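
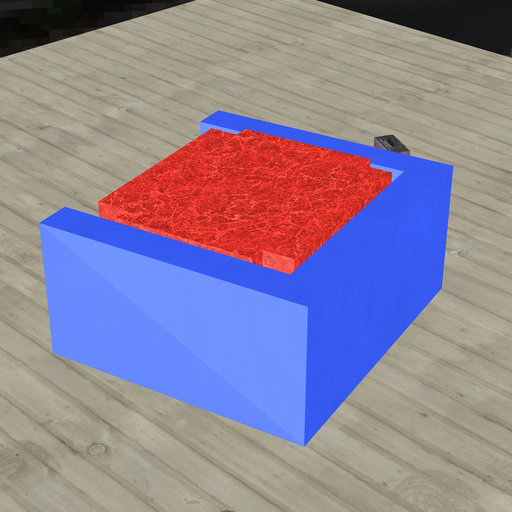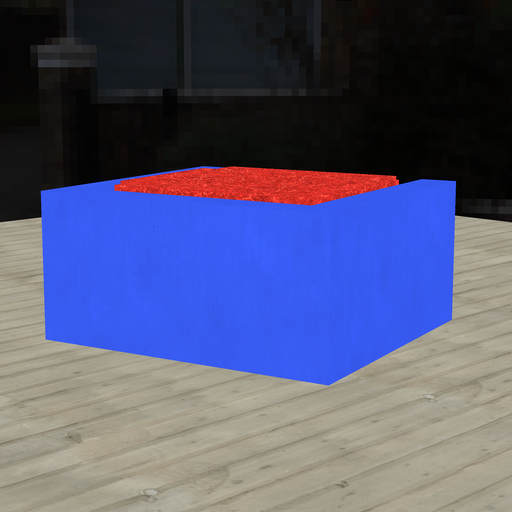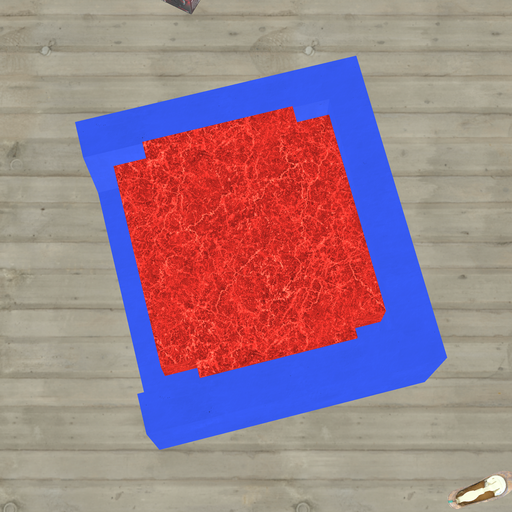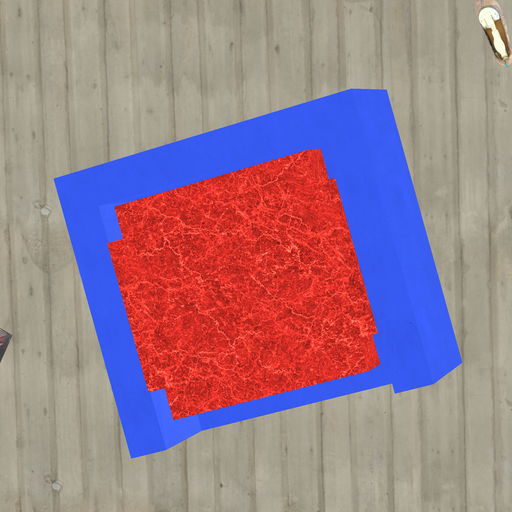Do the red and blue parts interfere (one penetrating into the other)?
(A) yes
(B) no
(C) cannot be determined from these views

(B) no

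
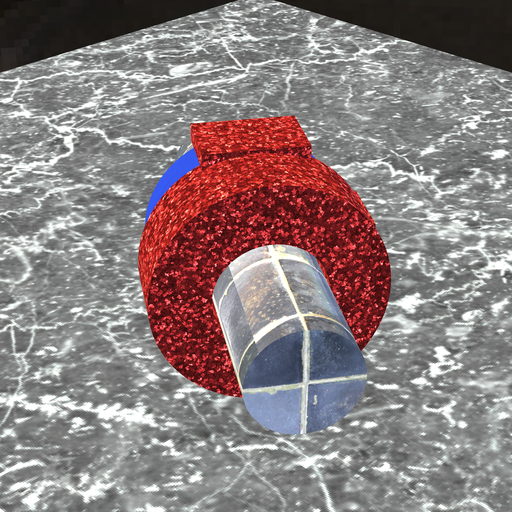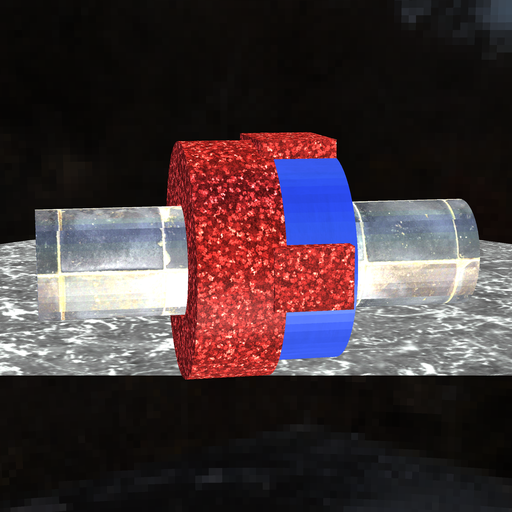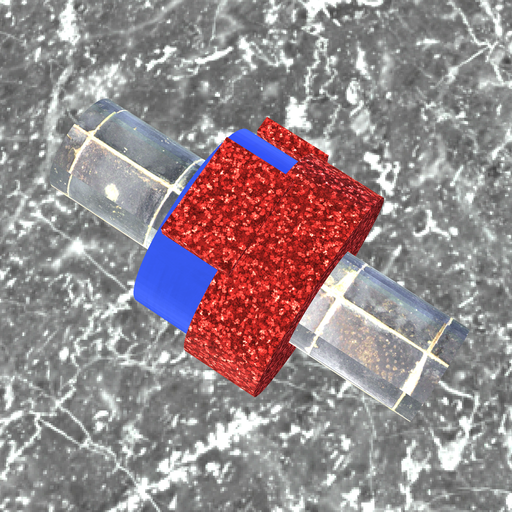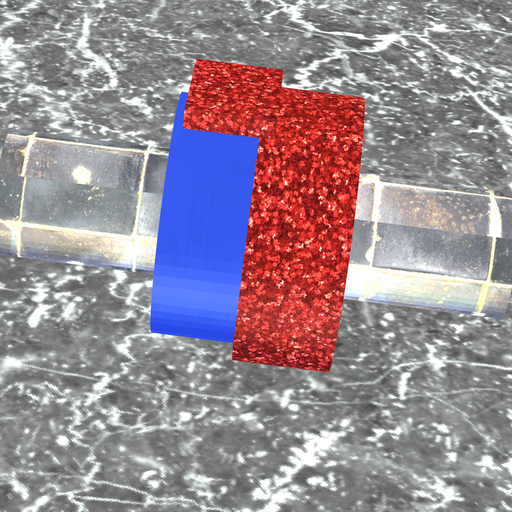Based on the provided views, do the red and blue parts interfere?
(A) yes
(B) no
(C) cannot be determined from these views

(A) yes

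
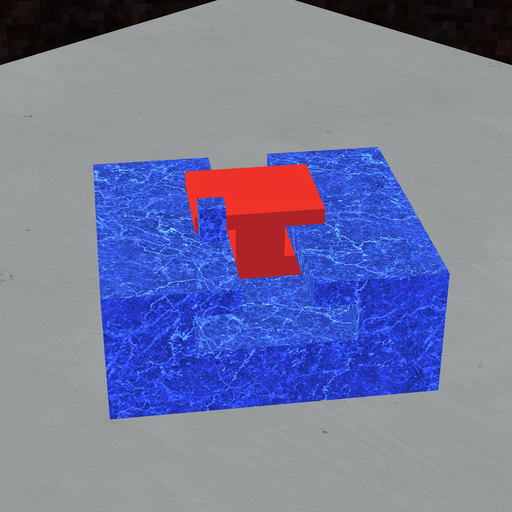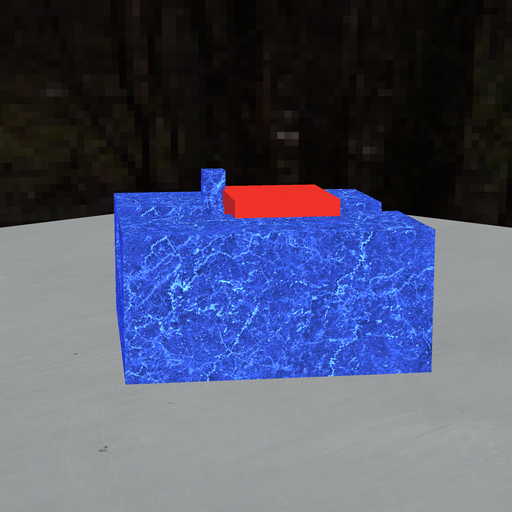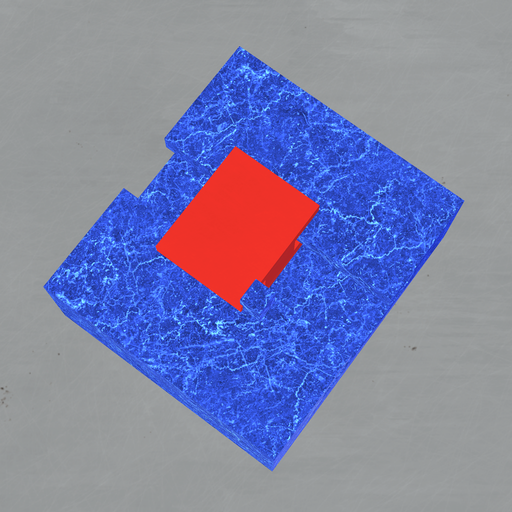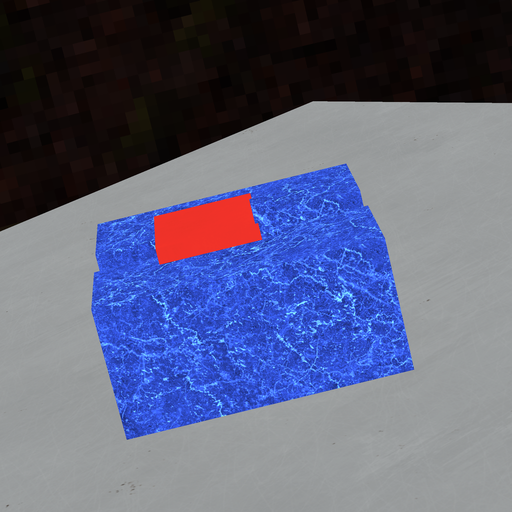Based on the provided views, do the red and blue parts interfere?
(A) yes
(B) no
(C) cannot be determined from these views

(A) yes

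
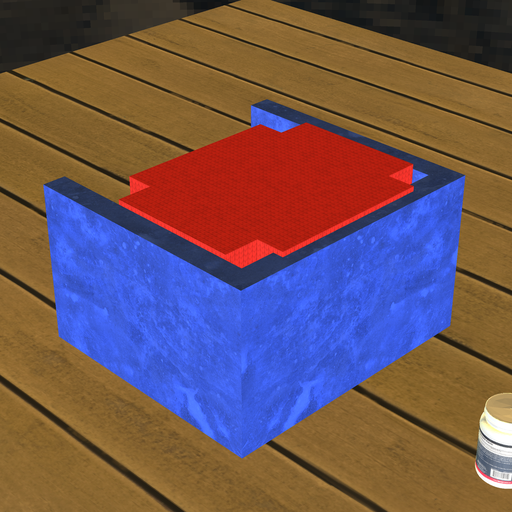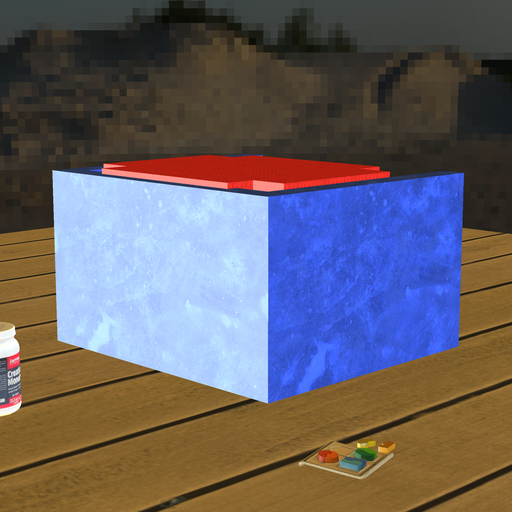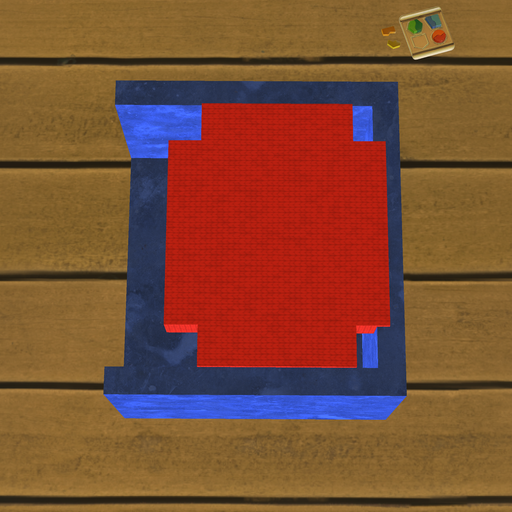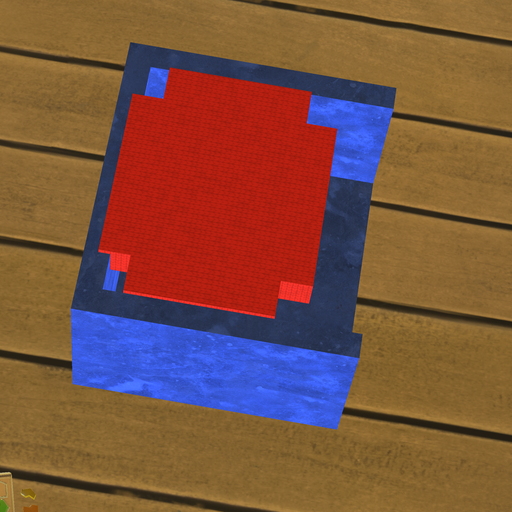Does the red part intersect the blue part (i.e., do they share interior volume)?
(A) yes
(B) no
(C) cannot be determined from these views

(A) yes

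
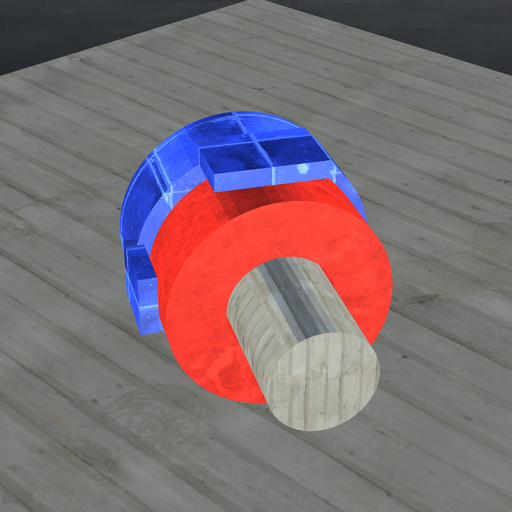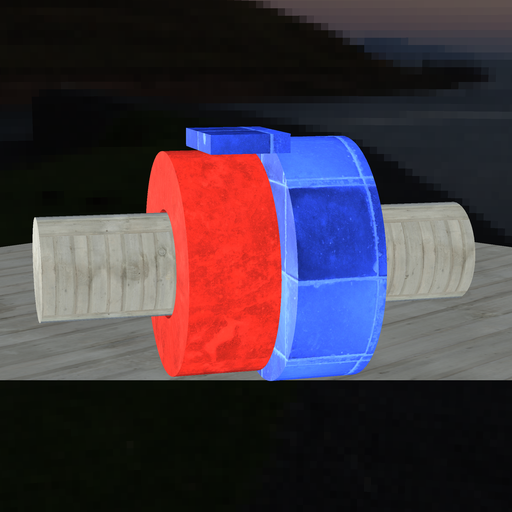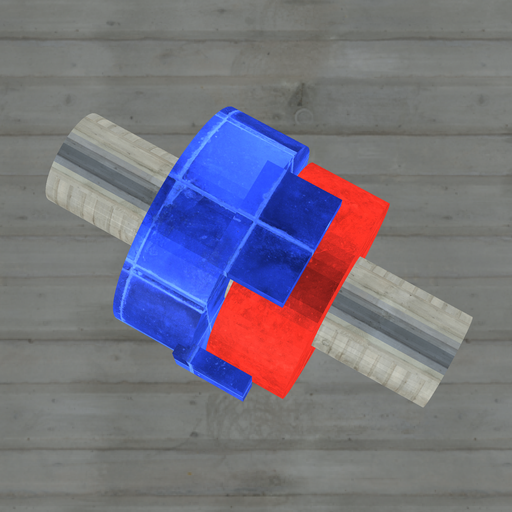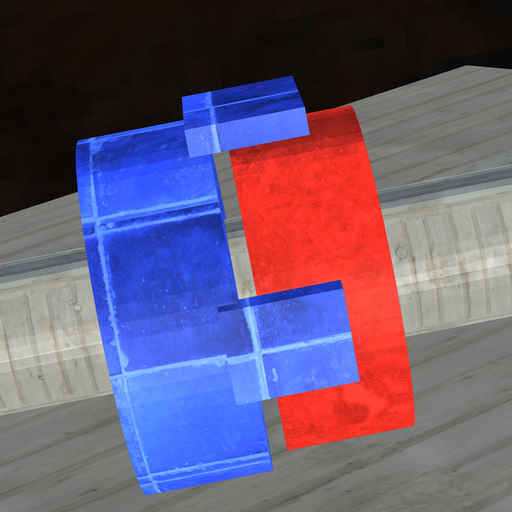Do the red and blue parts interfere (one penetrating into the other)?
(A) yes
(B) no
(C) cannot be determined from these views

(B) no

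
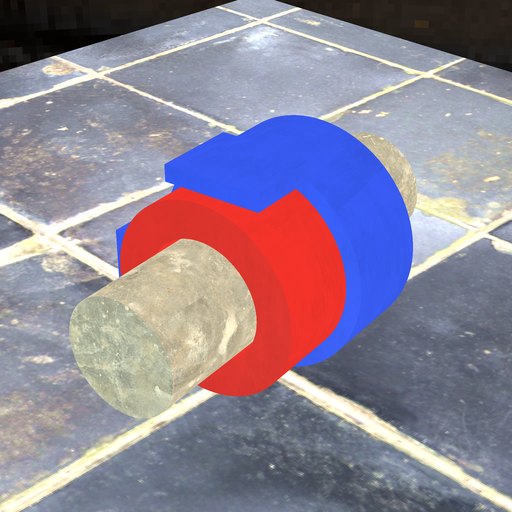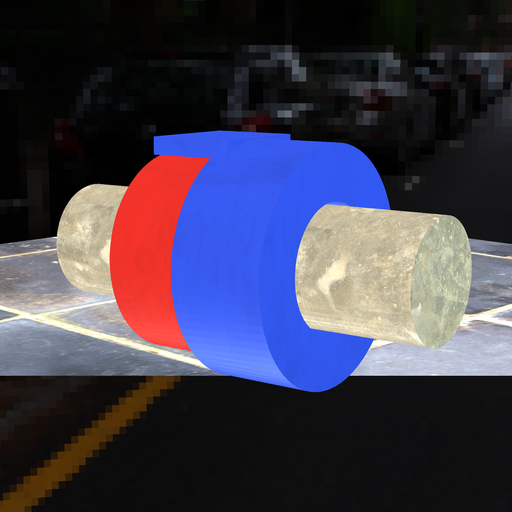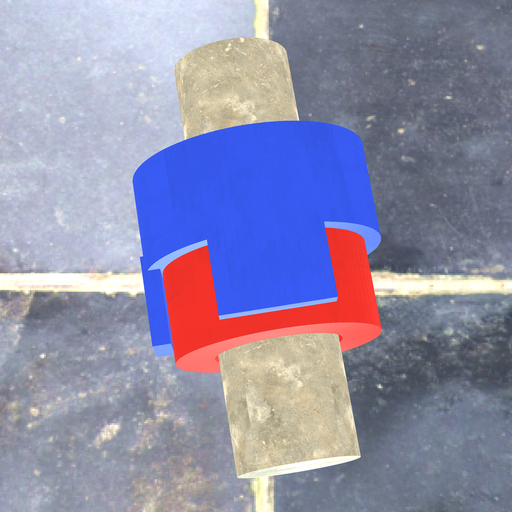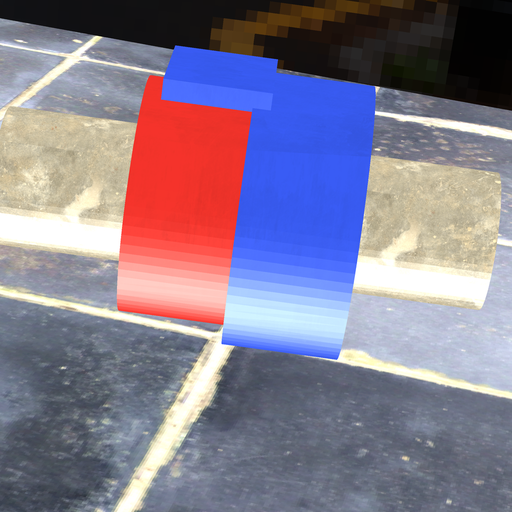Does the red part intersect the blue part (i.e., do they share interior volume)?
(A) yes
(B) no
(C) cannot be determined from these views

(A) yes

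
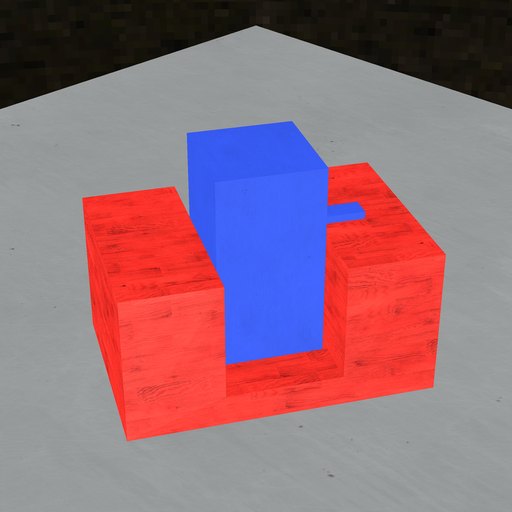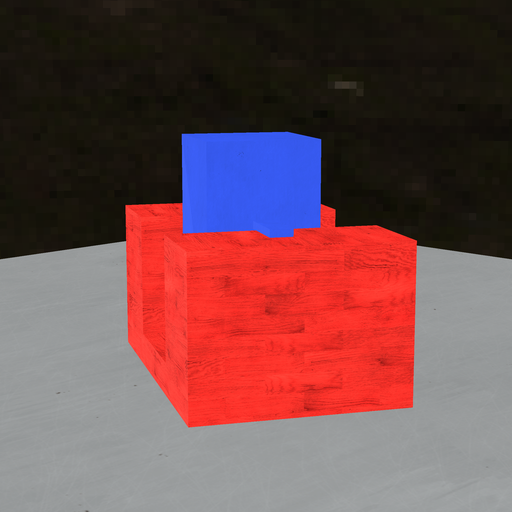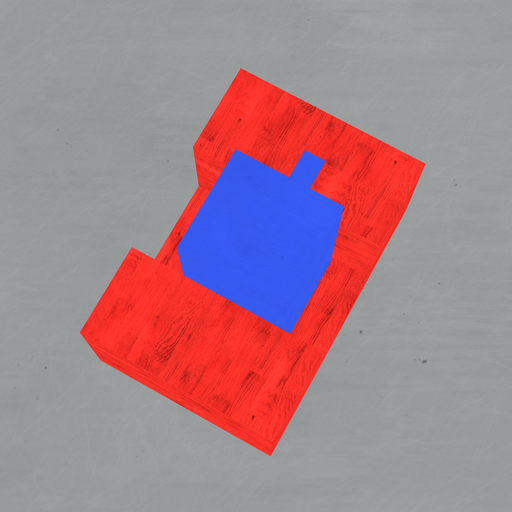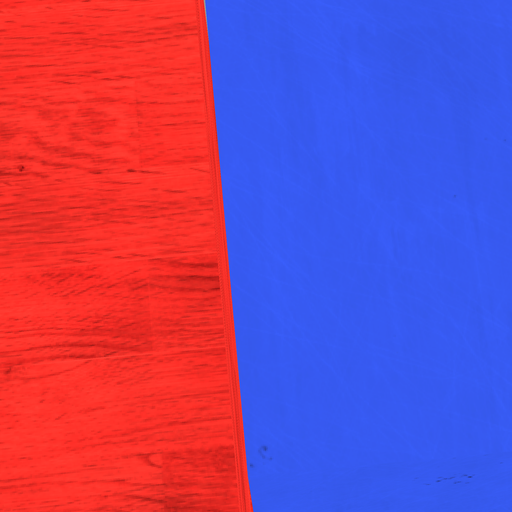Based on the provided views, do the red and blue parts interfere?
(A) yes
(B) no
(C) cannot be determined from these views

(B) no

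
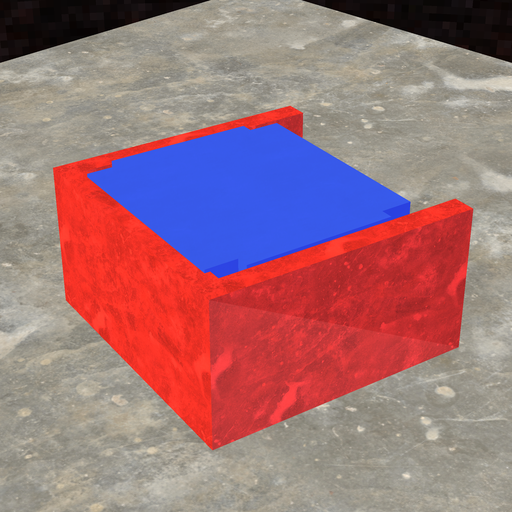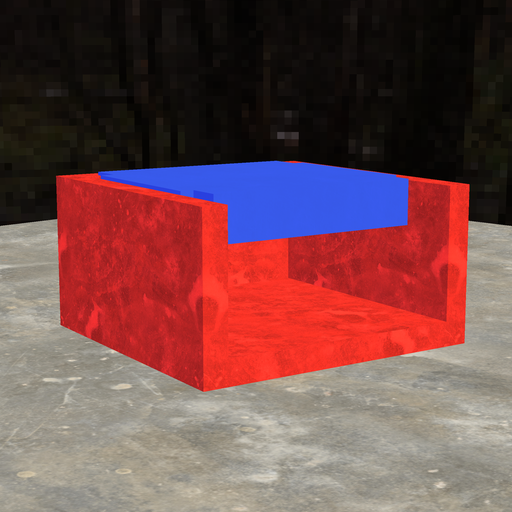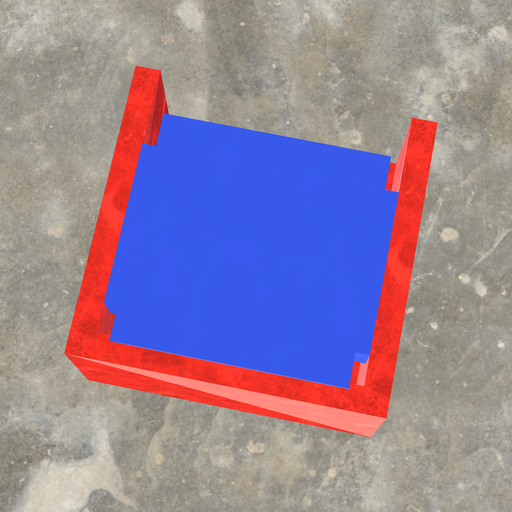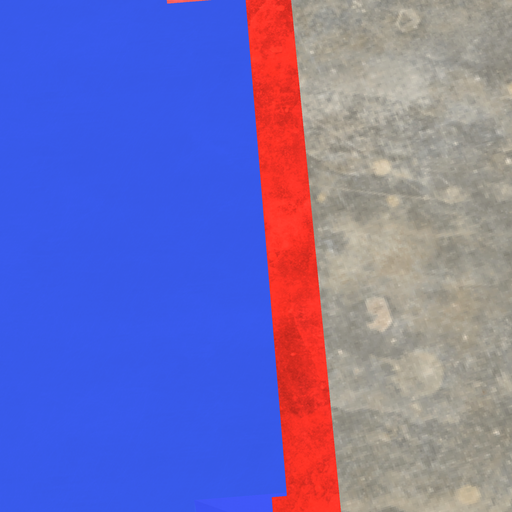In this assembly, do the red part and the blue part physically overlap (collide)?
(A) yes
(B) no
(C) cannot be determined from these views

(A) yes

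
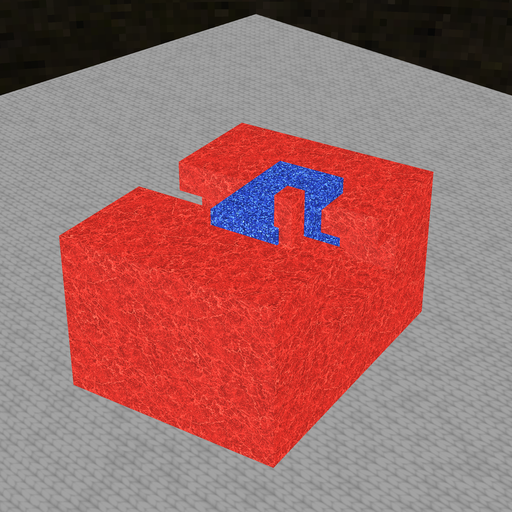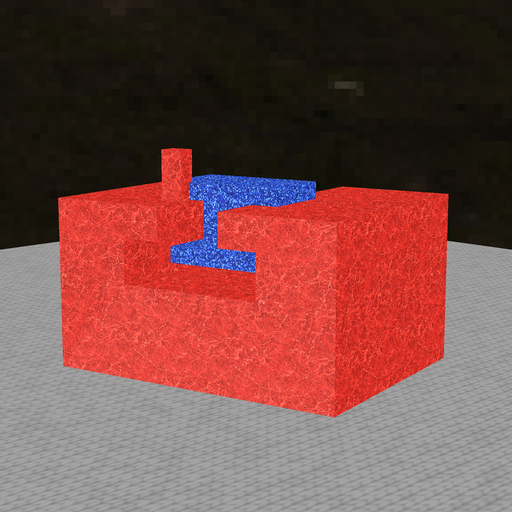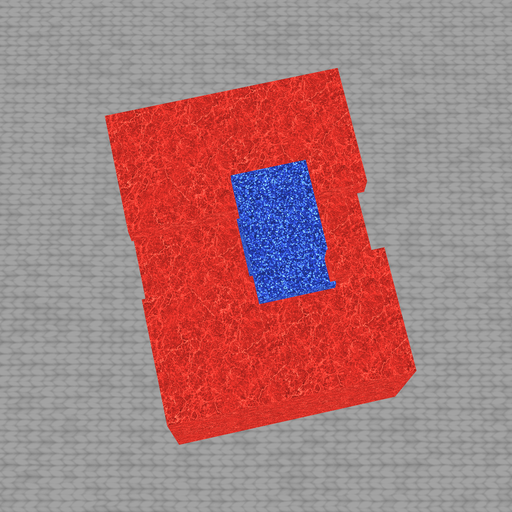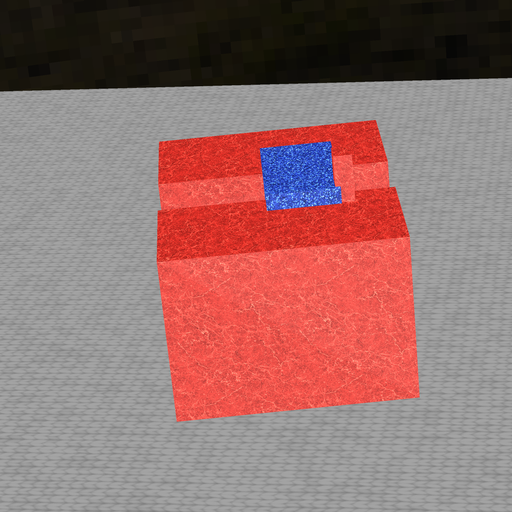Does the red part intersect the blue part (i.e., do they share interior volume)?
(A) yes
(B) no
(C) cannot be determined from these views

(A) yes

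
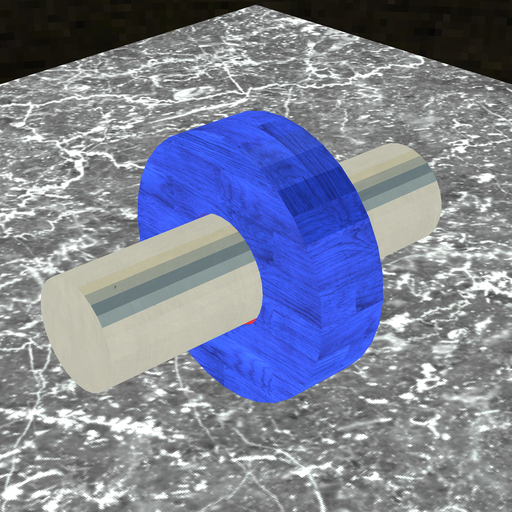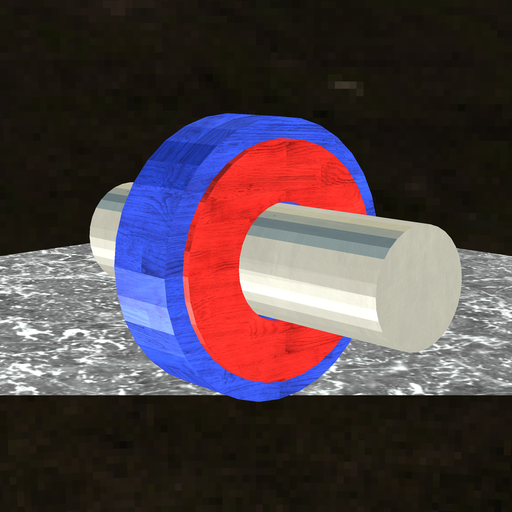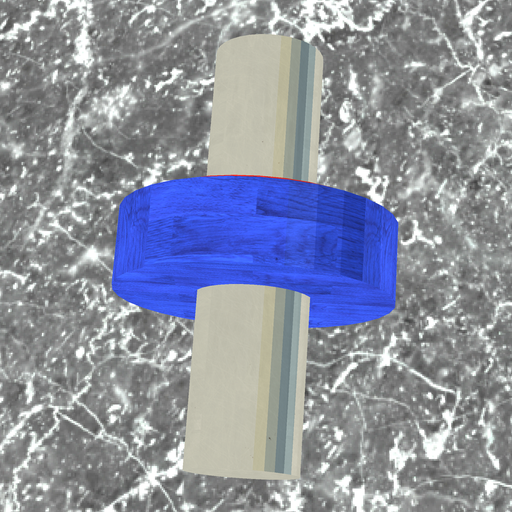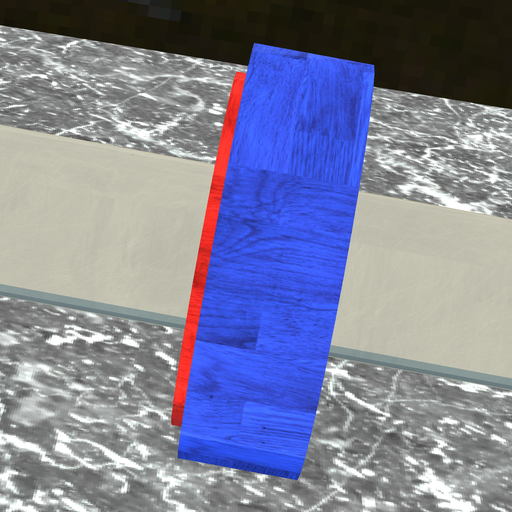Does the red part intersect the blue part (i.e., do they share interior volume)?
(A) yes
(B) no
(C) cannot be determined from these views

(A) yes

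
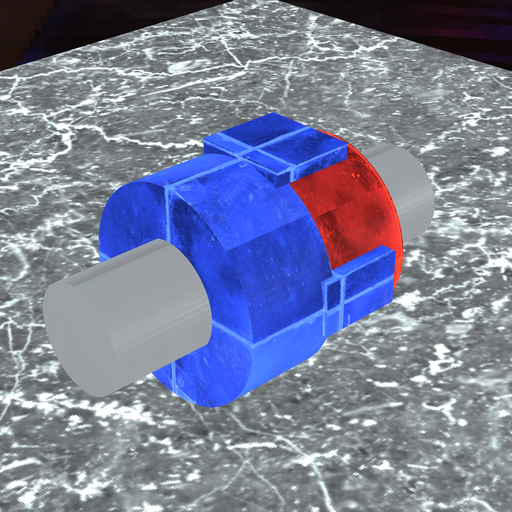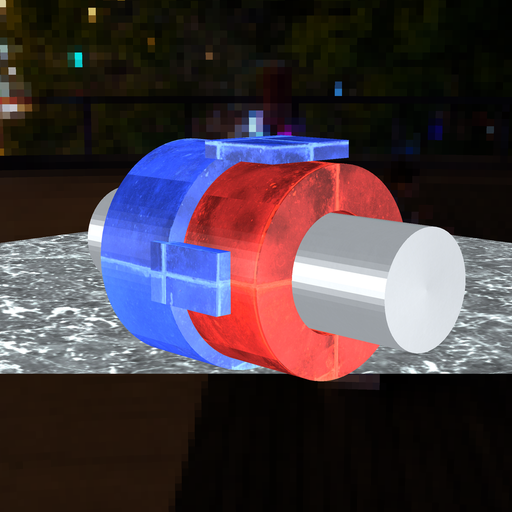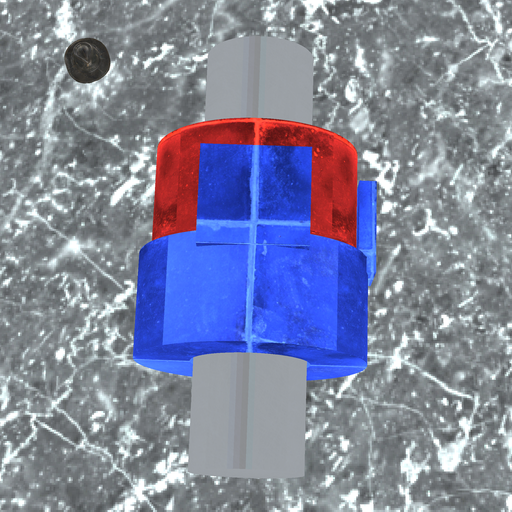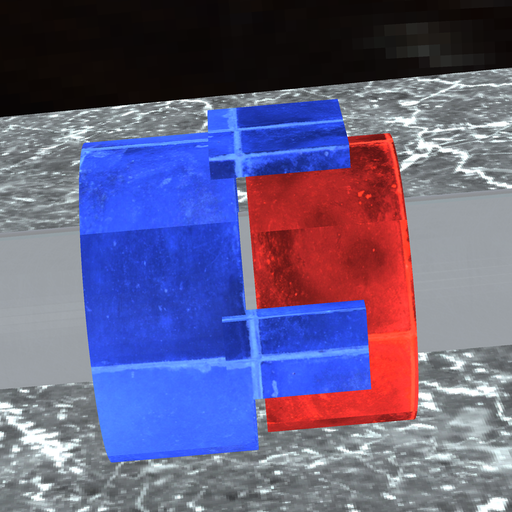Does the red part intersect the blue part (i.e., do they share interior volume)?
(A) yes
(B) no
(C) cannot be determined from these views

(B) no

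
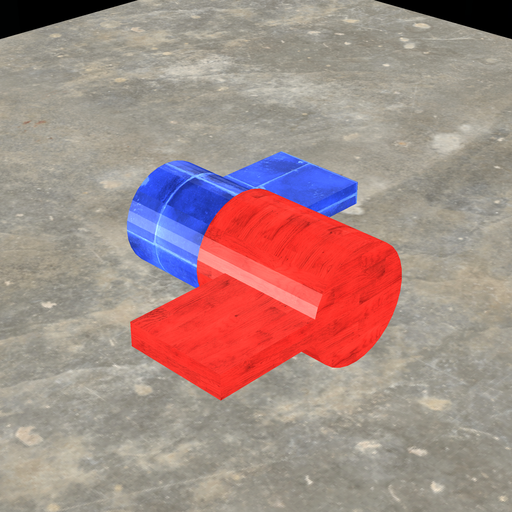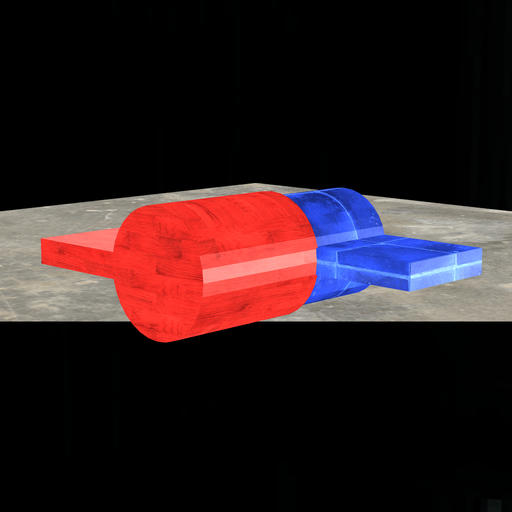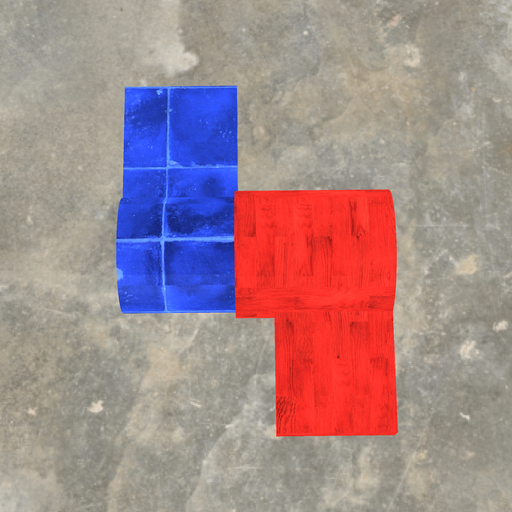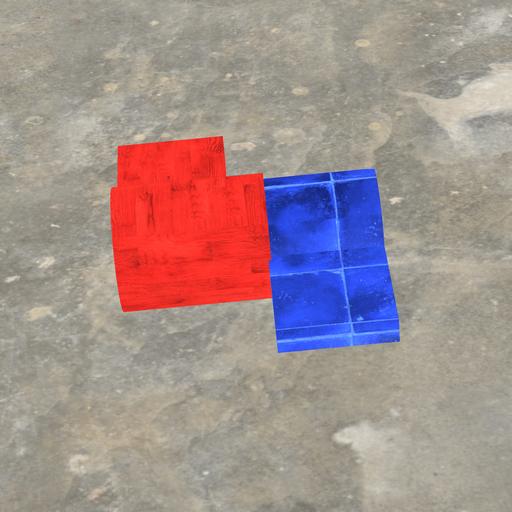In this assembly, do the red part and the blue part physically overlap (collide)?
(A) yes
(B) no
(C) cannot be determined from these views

(A) yes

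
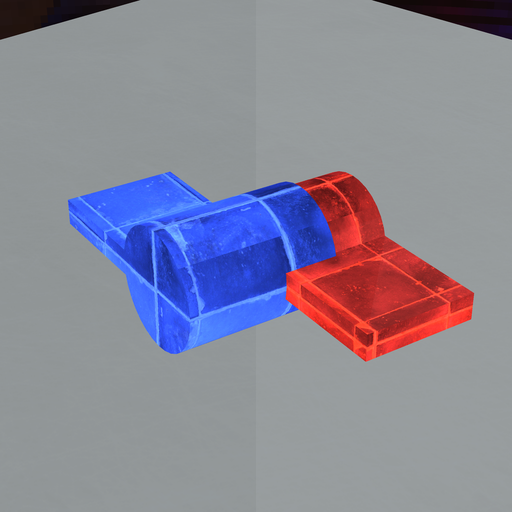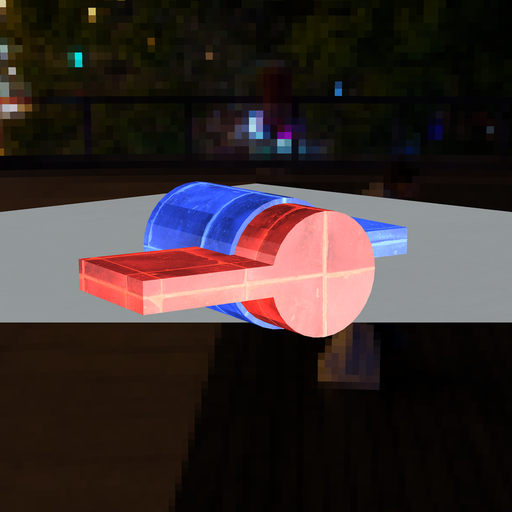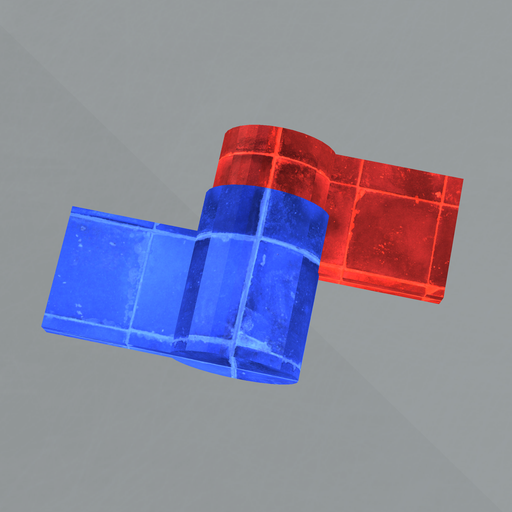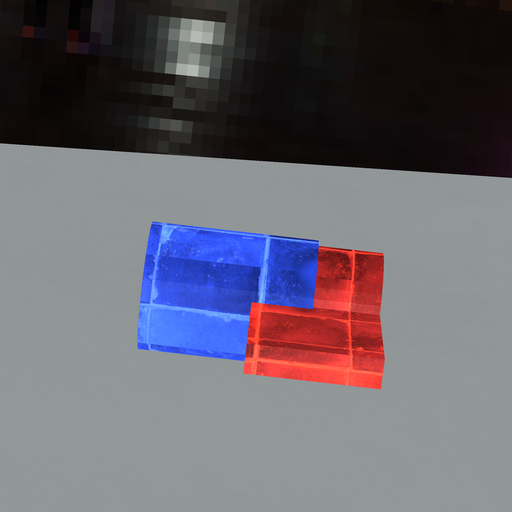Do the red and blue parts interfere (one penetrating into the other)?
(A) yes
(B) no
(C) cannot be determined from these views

(A) yes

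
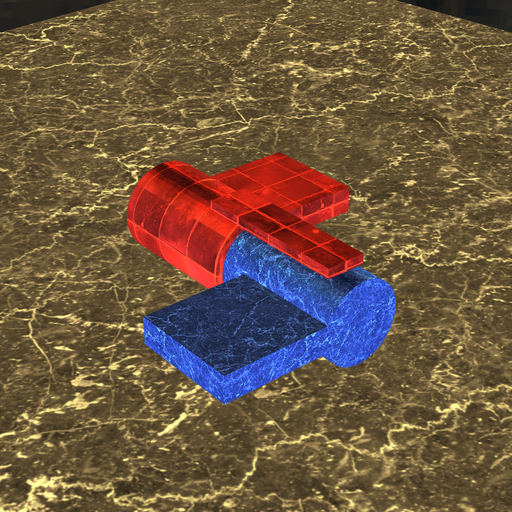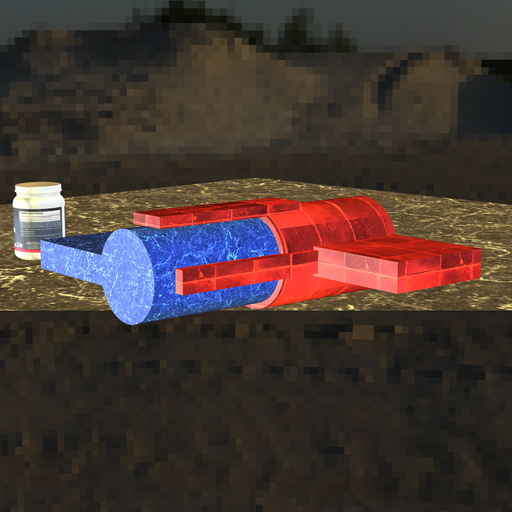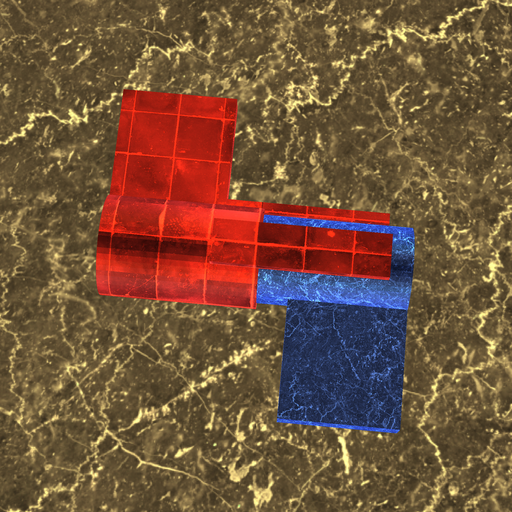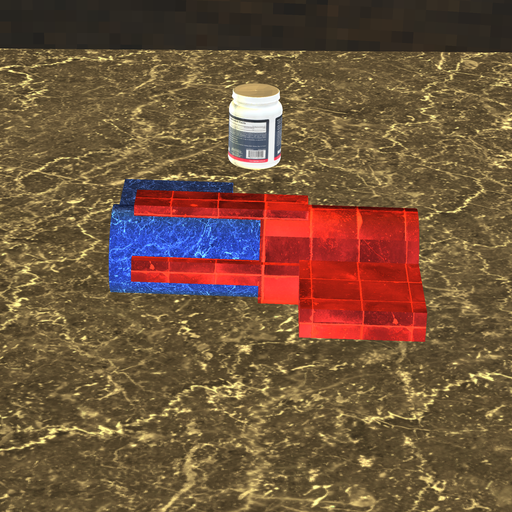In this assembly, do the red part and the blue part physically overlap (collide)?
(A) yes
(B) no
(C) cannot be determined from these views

(A) yes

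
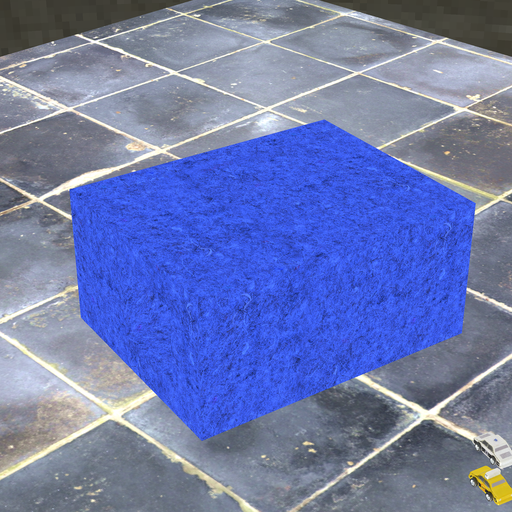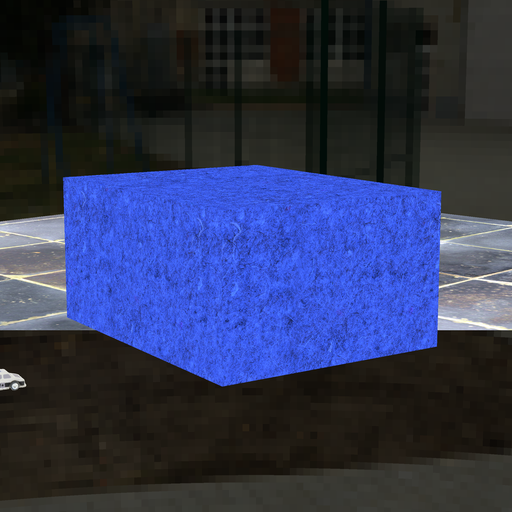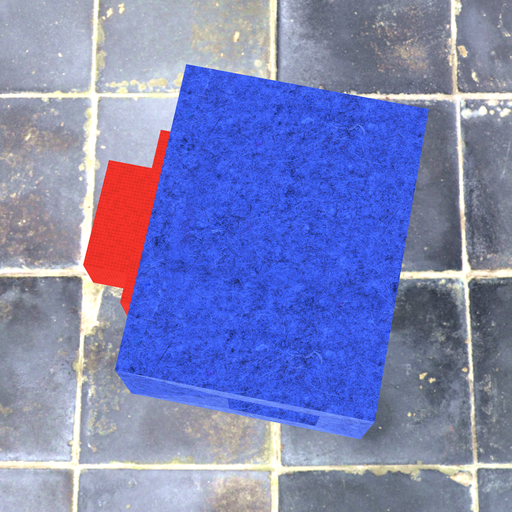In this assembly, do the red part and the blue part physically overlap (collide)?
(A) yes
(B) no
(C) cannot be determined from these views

(C) cannot be determined from these views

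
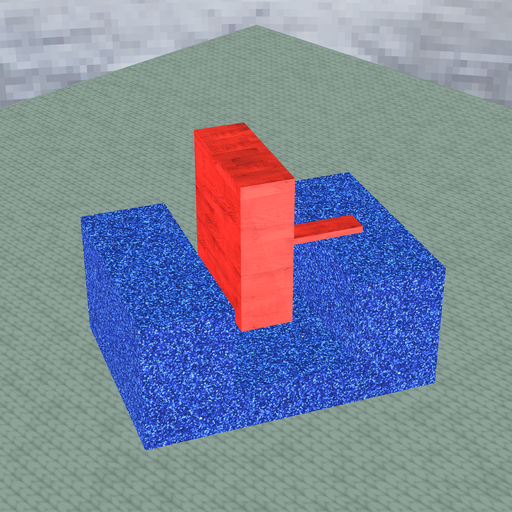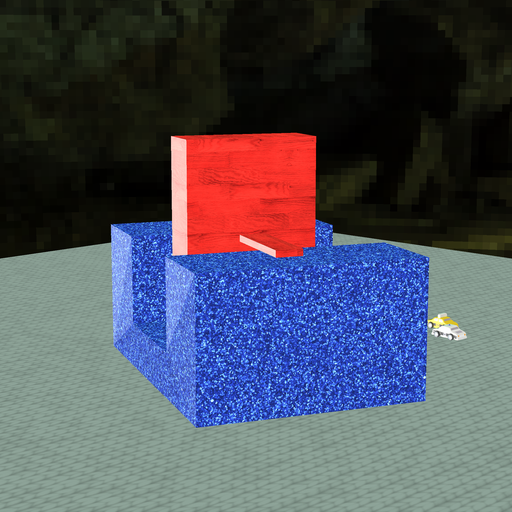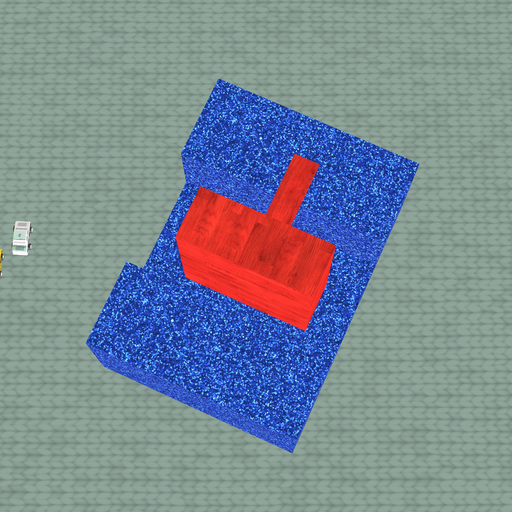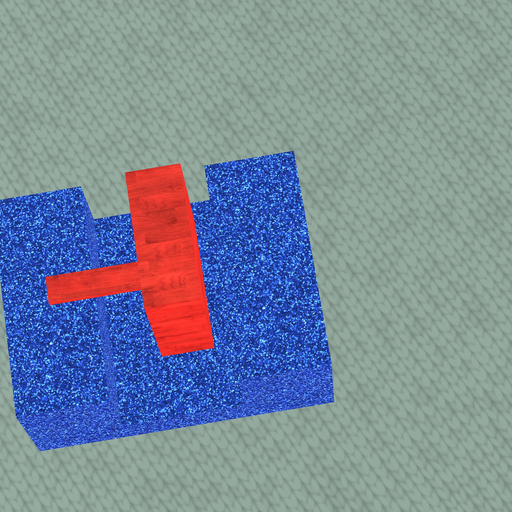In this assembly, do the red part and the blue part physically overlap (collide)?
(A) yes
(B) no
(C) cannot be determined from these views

(B) no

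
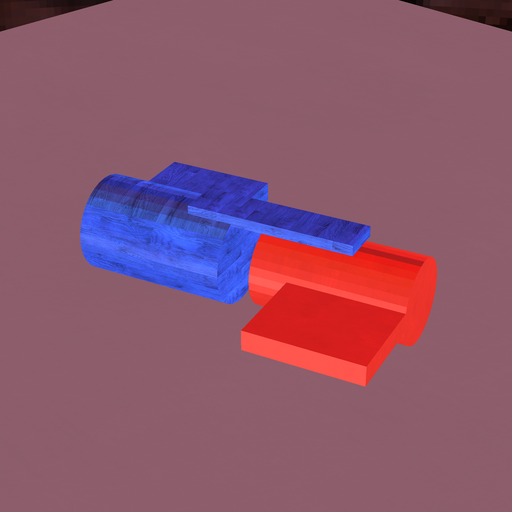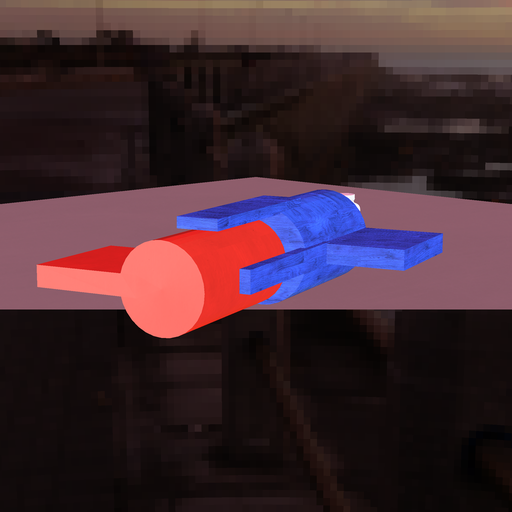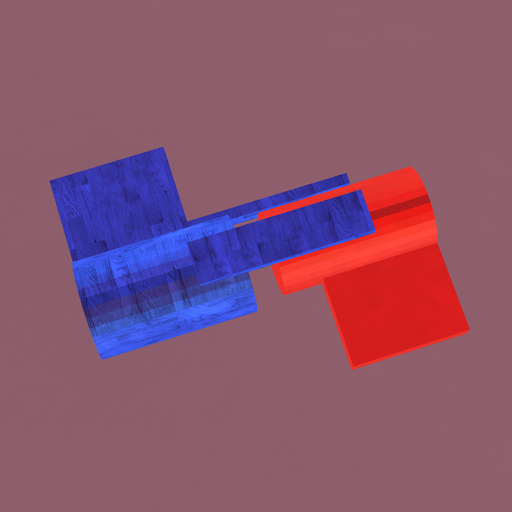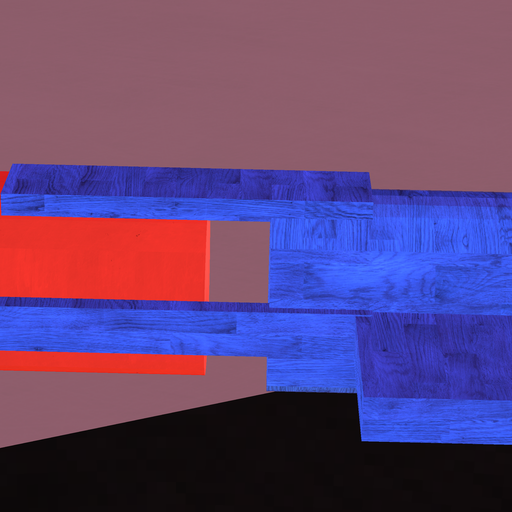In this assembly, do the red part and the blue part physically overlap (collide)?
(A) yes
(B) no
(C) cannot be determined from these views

(B) no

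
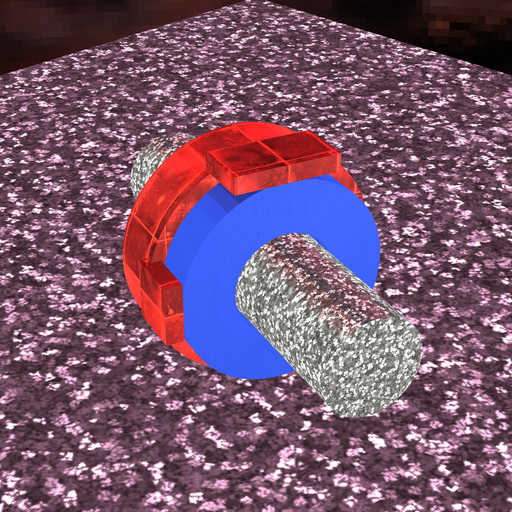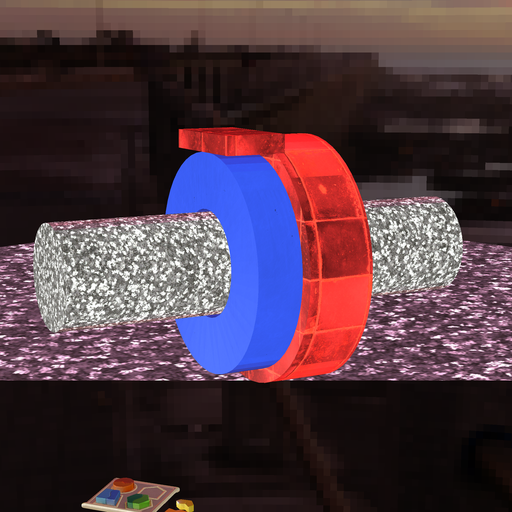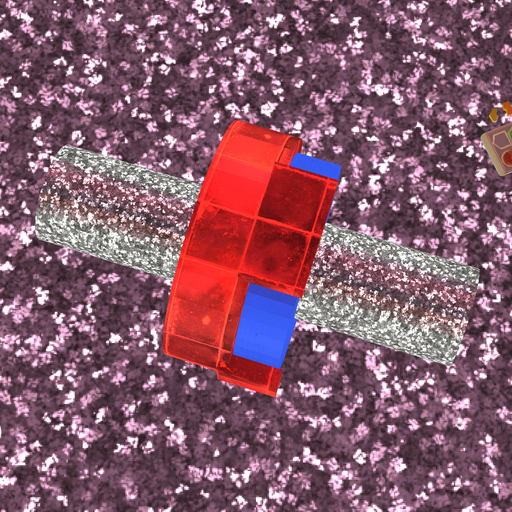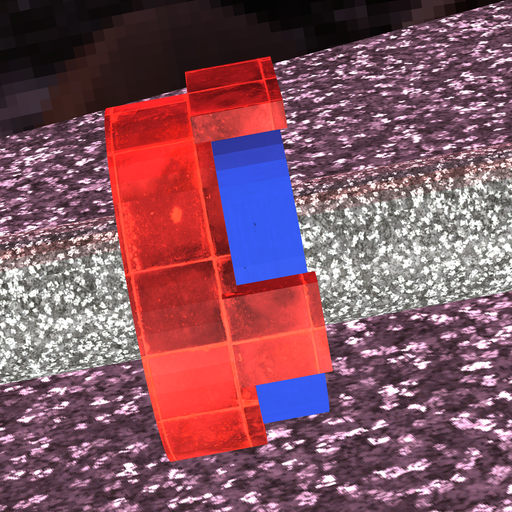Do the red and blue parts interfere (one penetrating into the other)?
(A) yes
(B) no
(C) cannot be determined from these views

(A) yes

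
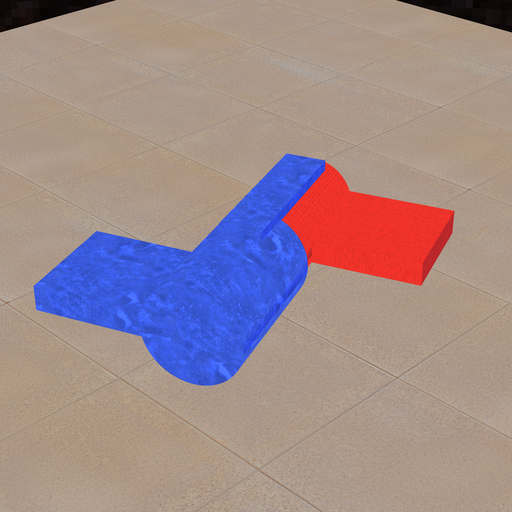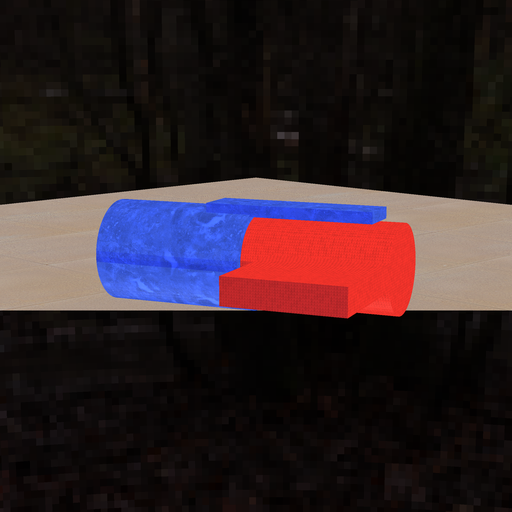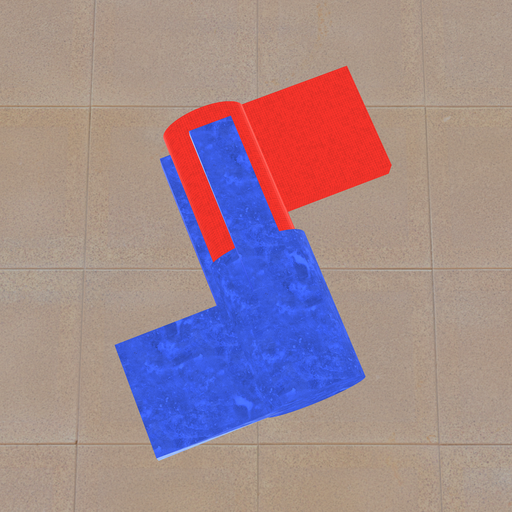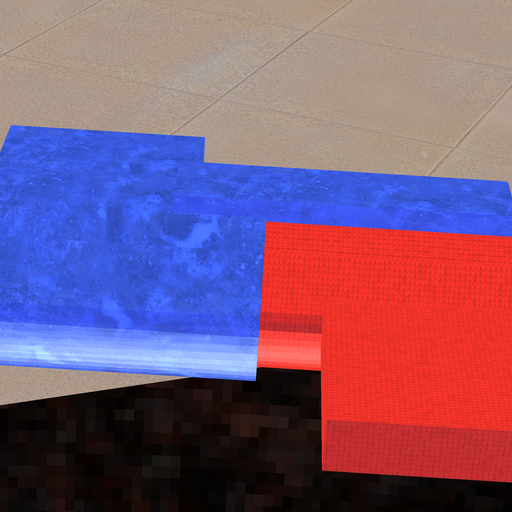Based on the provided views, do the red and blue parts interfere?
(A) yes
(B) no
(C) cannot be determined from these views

(A) yes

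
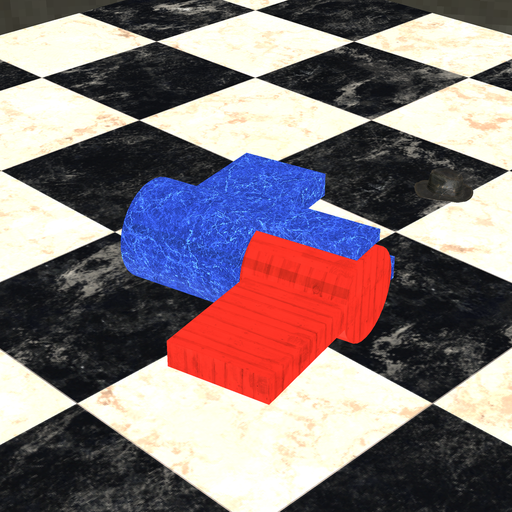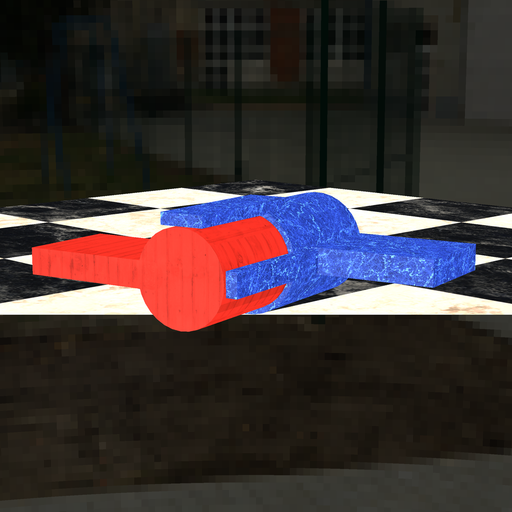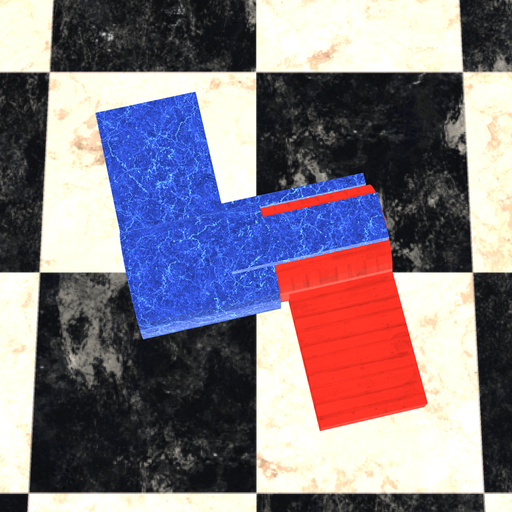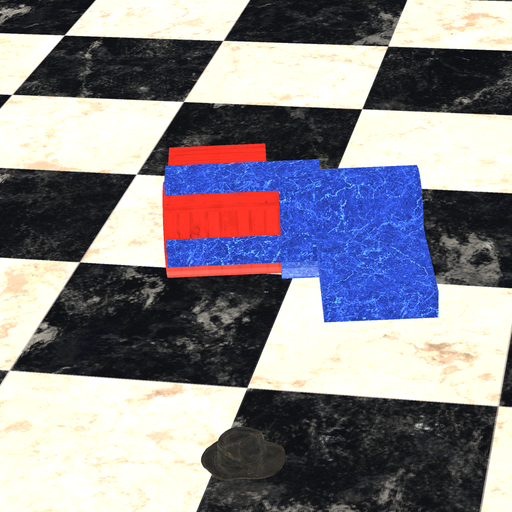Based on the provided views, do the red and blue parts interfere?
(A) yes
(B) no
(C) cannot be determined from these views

(A) yes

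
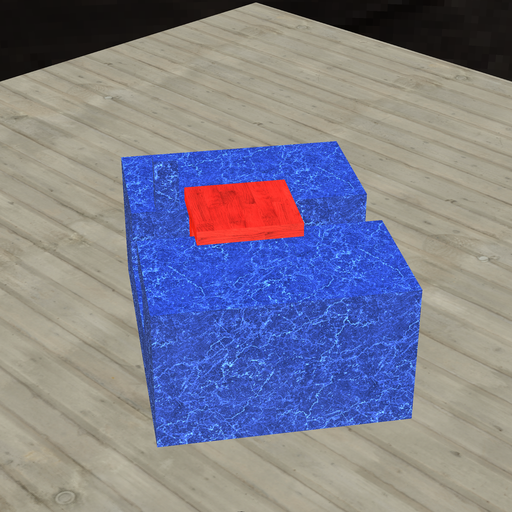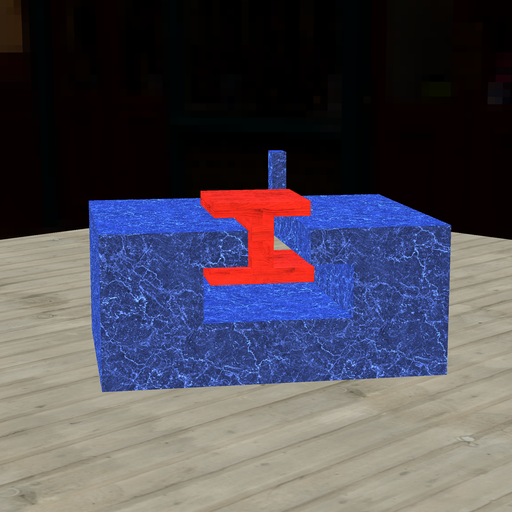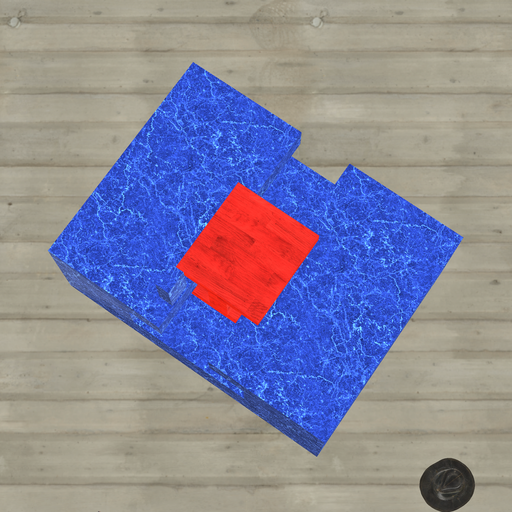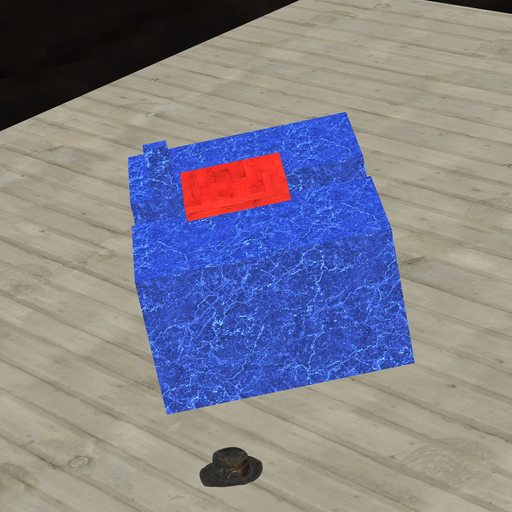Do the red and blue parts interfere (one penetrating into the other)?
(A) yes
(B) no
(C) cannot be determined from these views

(B) no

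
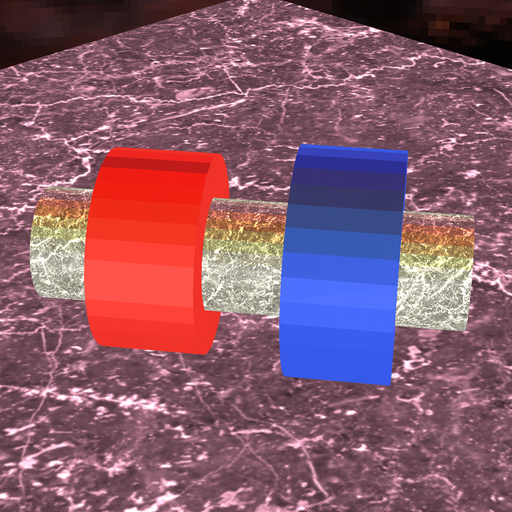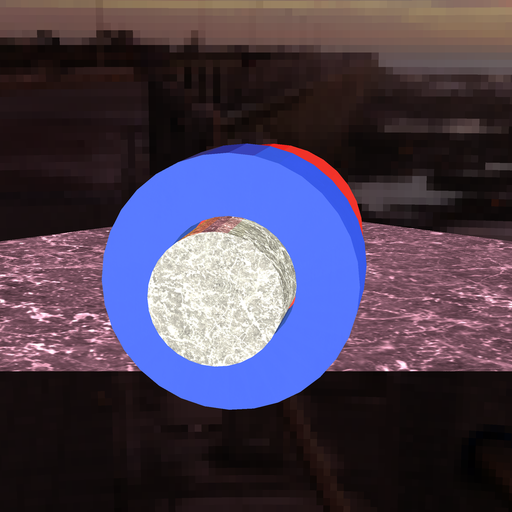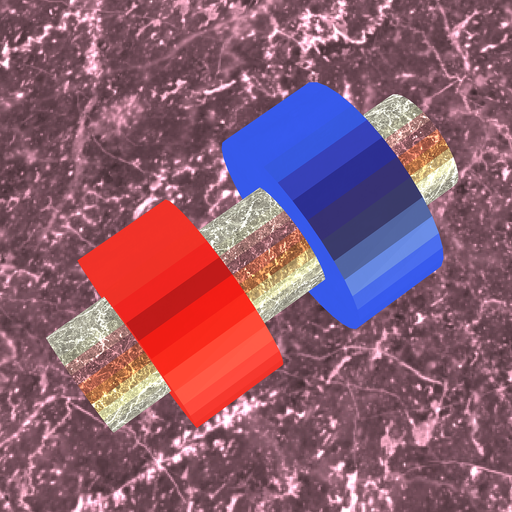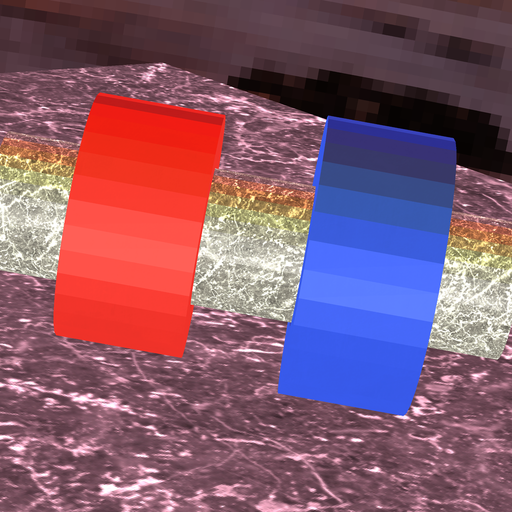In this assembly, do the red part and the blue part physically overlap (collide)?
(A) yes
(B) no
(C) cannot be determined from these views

(B) no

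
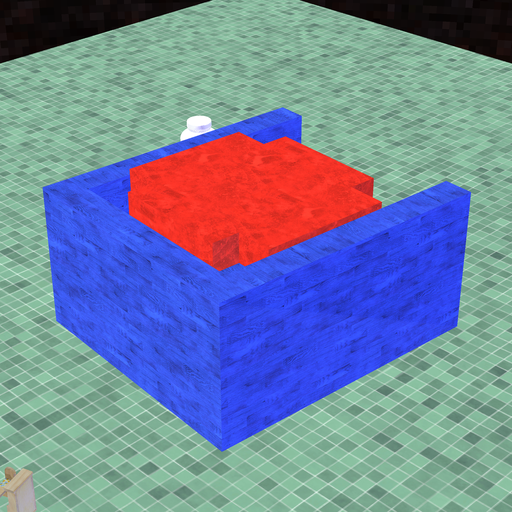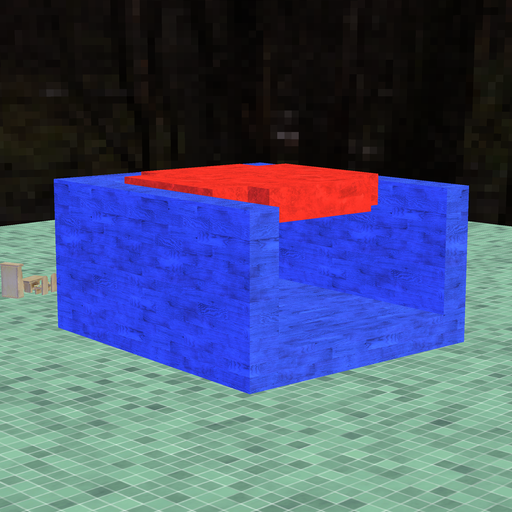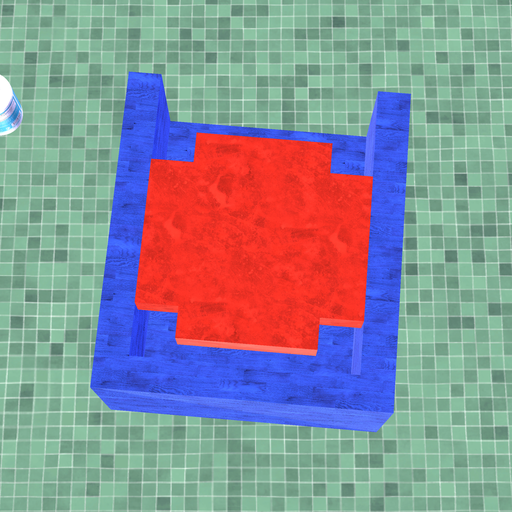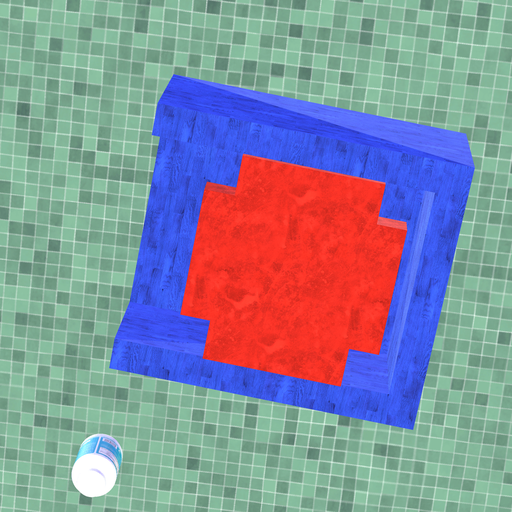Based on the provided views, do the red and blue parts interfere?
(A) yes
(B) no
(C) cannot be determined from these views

(B) no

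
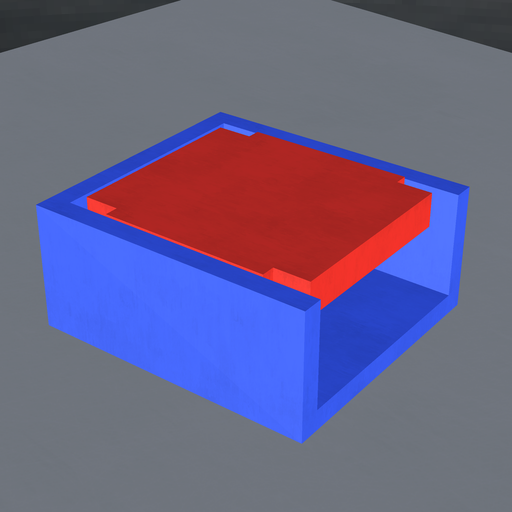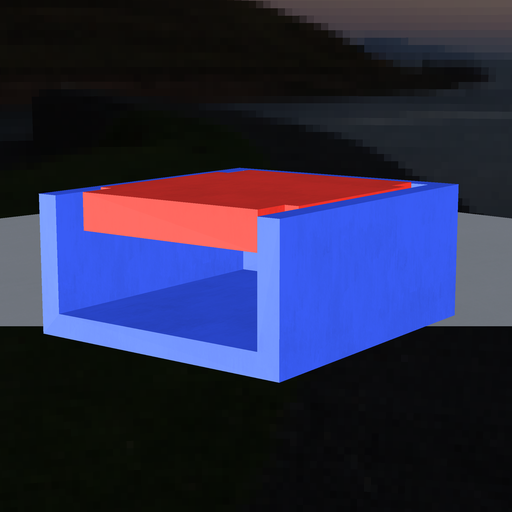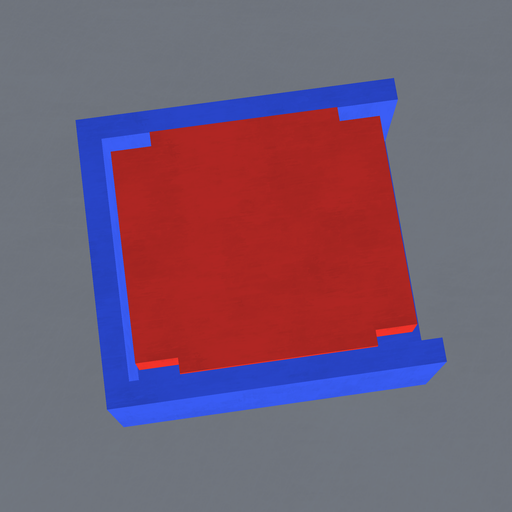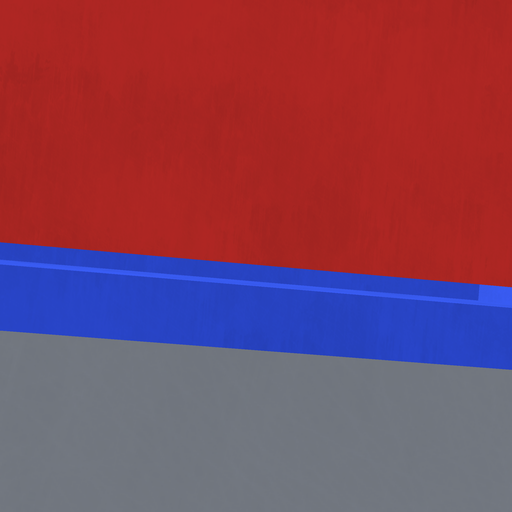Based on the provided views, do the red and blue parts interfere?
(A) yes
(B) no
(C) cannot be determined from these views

(B) no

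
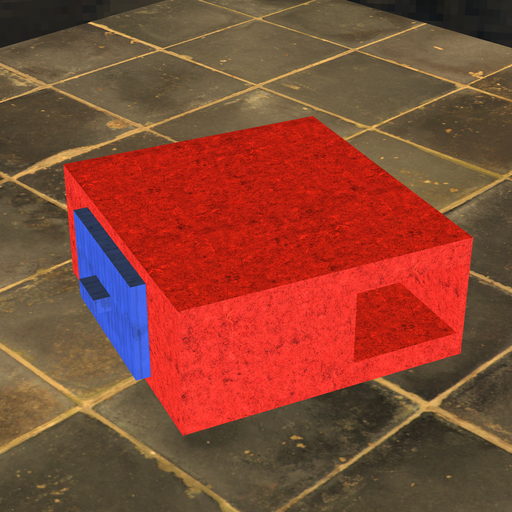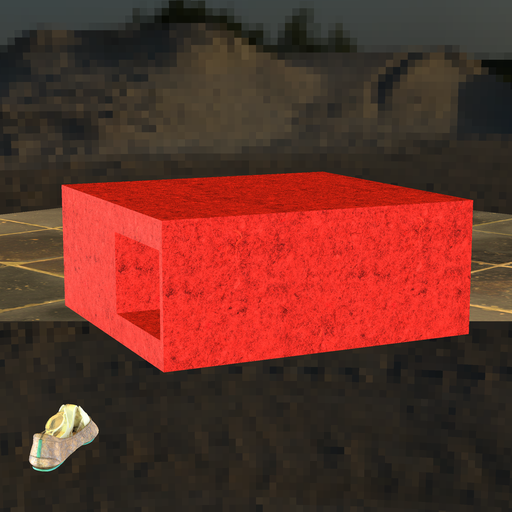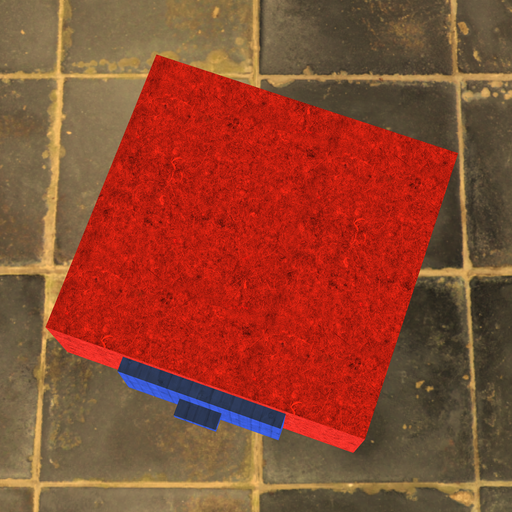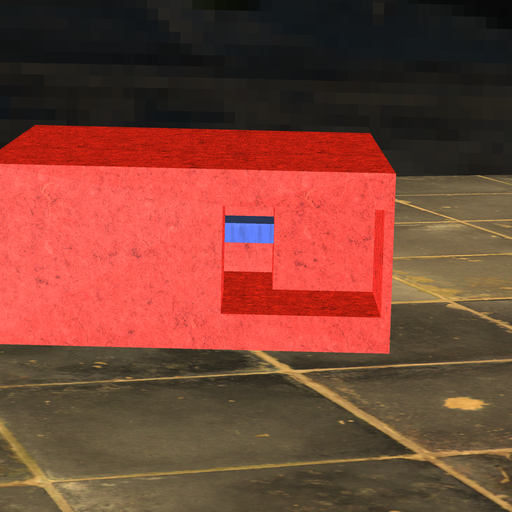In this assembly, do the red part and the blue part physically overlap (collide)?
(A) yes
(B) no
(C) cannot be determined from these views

(A) yes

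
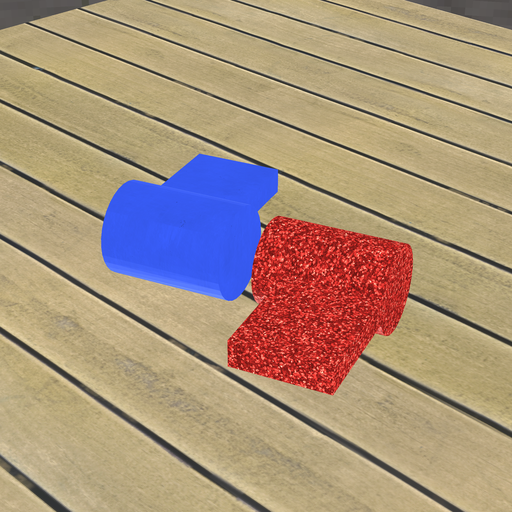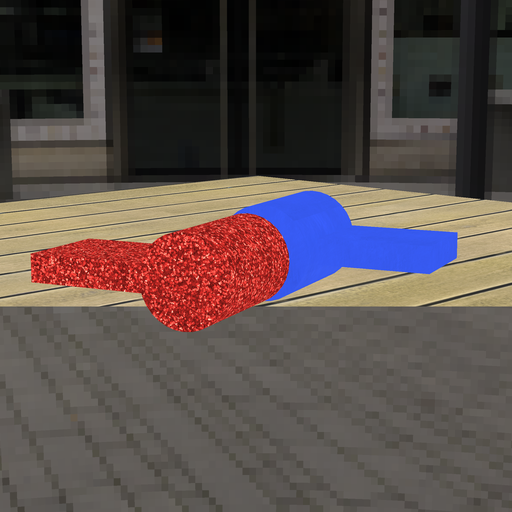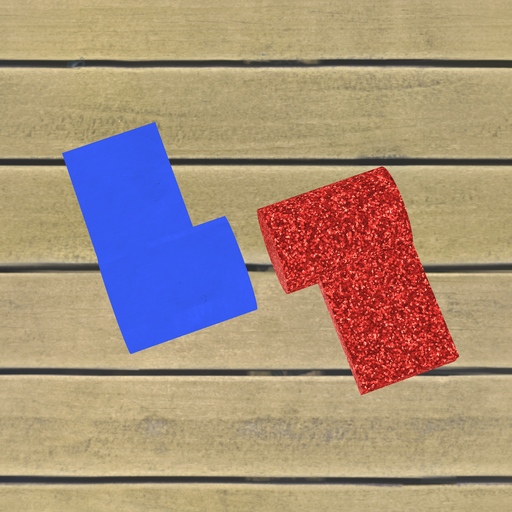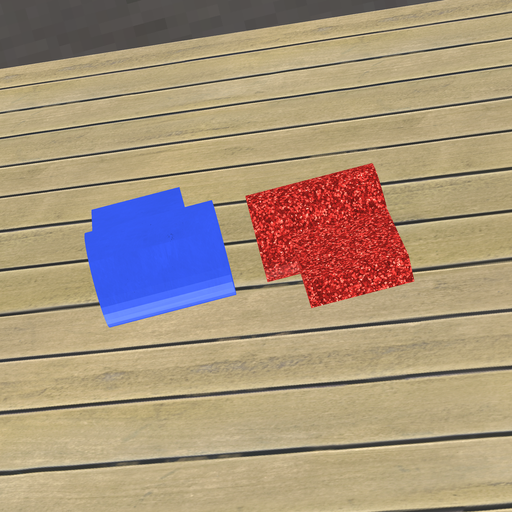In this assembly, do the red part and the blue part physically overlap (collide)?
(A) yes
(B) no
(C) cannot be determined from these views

(B) no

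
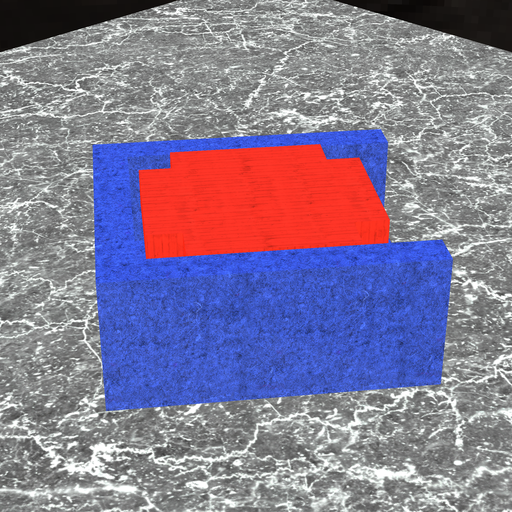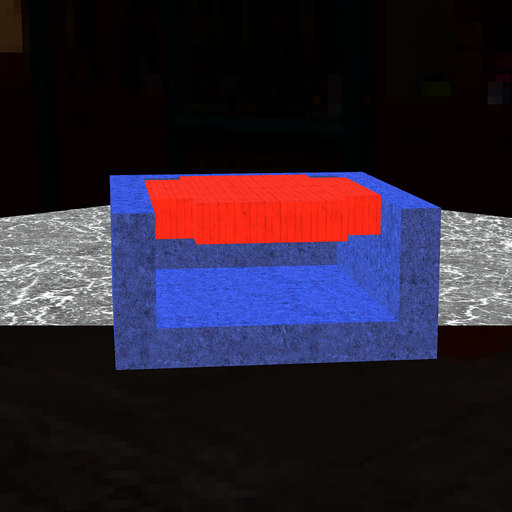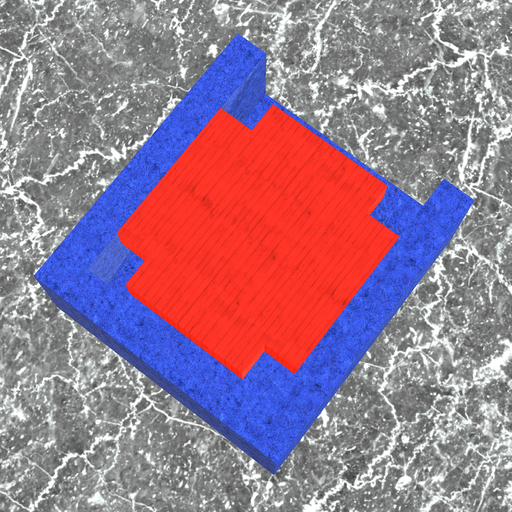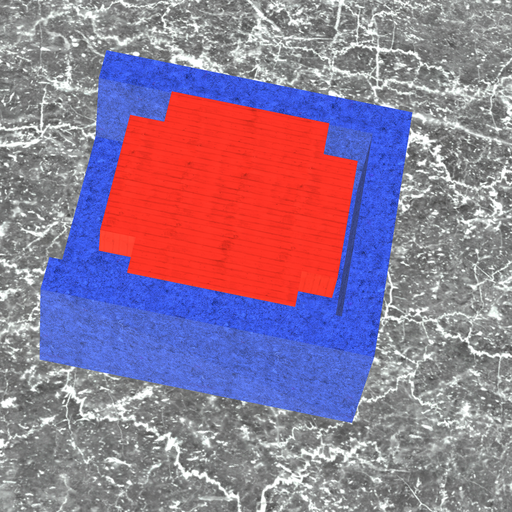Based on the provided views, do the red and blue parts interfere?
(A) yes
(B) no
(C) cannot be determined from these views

(B) no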